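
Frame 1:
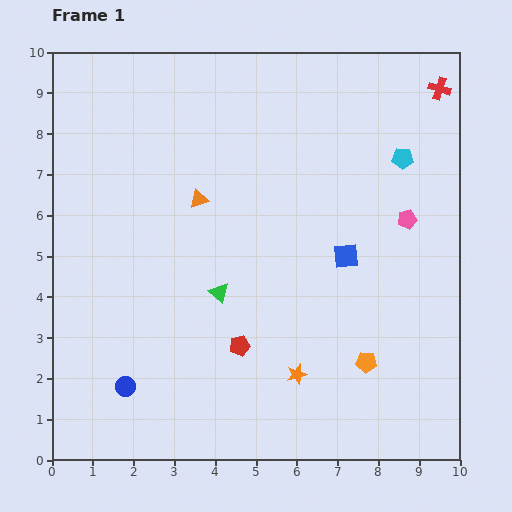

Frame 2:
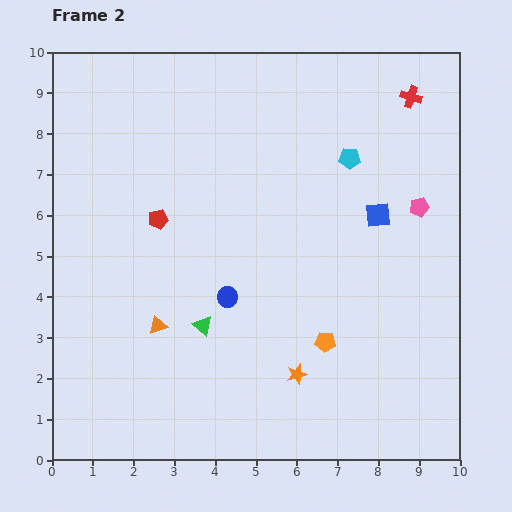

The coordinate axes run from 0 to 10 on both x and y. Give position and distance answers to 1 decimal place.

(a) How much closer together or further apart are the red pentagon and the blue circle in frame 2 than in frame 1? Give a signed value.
-0.5

Distance in frame 1: 3.0. Distance in frame 2: 2.5.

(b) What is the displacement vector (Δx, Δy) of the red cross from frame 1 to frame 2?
(-0.7, -0.2)

The red cross was at (9.5, 9.1) in frame 1 and (8.8, 8.9) in frame 2.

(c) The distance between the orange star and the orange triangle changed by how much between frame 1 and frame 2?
-1.3

Distance in frame 1: 4.9. Distance in frame 2: 3.6.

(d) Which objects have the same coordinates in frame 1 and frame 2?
the orange star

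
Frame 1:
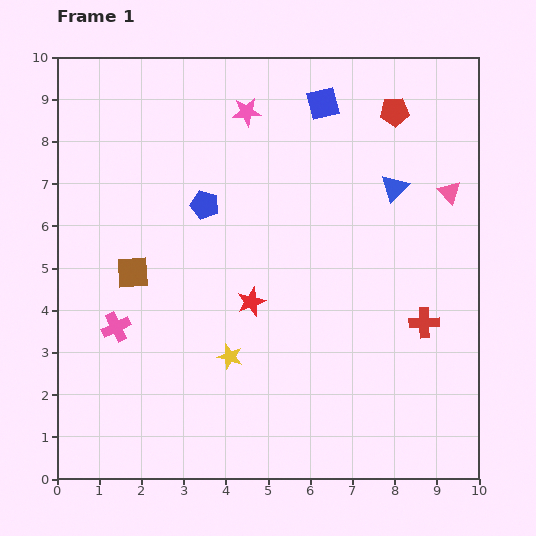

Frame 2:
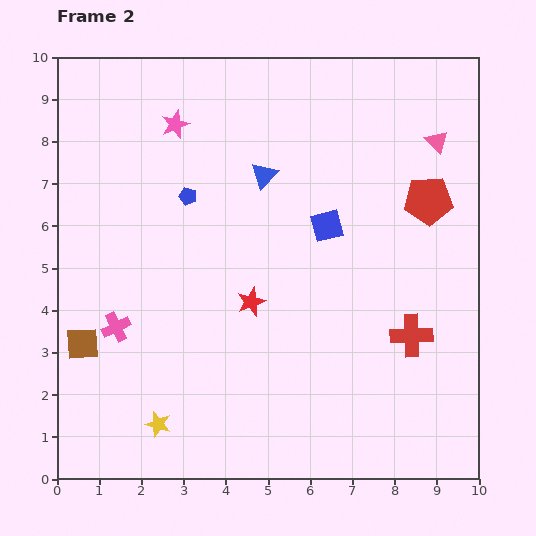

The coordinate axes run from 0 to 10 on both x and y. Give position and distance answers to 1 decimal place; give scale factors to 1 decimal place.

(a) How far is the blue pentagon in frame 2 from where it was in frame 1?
0.4

The blue pentagon moved from (3.5, 6.5) to (3.1, 6.7), a distance of √(0.4² + 0.2²) ≈ 0.4.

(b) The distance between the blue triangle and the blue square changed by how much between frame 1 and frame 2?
-0.7

Distance in frame 1: 2.6. Distance in frame 2: 1.9.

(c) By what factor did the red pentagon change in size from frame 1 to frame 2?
1.7×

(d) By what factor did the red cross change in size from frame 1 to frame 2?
1.4×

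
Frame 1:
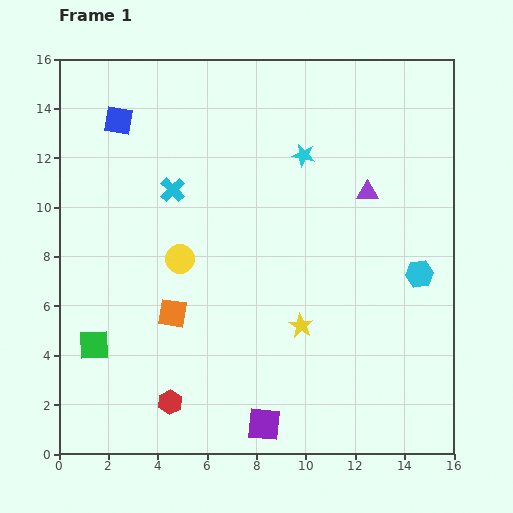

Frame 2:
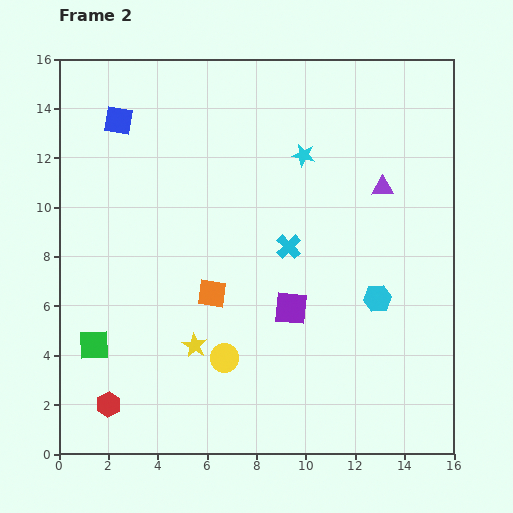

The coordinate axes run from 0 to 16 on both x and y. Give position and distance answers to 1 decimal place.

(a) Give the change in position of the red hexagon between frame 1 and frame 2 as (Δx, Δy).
(-2.5, -0.1)

The red hexagon was at (4.5, 2.1) in frame 1 and (2.0, 2.0) in frame 2.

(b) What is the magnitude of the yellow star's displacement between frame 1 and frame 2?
4.4

The yellow star moved from (9.8, 5.2) to (5.5, 4.4), a distance of √(4.3² + 0.8²) ≈ 4.4.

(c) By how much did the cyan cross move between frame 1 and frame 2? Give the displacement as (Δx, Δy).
(4.7, -2.3)

The cyan cross was at (4.6, 10.7) in frame 1 and (9.3, 8.4) in frame 2.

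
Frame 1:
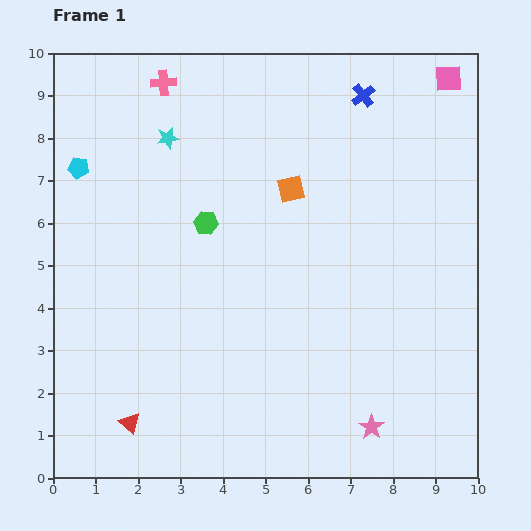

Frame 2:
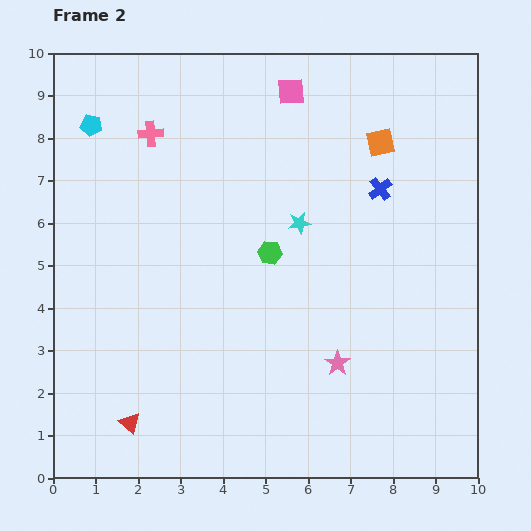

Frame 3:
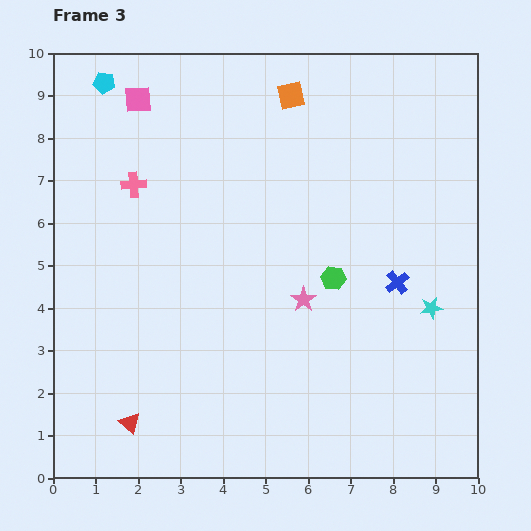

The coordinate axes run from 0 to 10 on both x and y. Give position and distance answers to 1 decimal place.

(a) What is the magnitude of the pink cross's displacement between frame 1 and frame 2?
1.2

The pink cross moved from (2.6, 9.3) to (2.3, 8.1), a distance of √(0.3² + 1.2²) ≈ 1.2.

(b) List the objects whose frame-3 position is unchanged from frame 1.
the red triangle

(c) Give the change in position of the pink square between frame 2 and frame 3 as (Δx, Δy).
(-3.6, -0.2)

The pink square was at (5.6, 9.1) in frame 2 and (2.0, 8.9) in frame 3.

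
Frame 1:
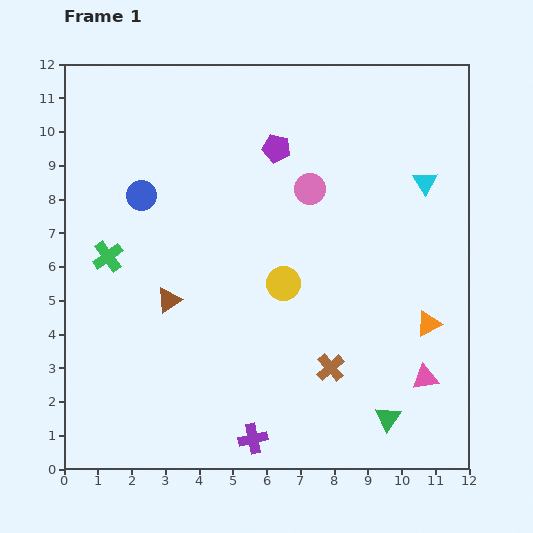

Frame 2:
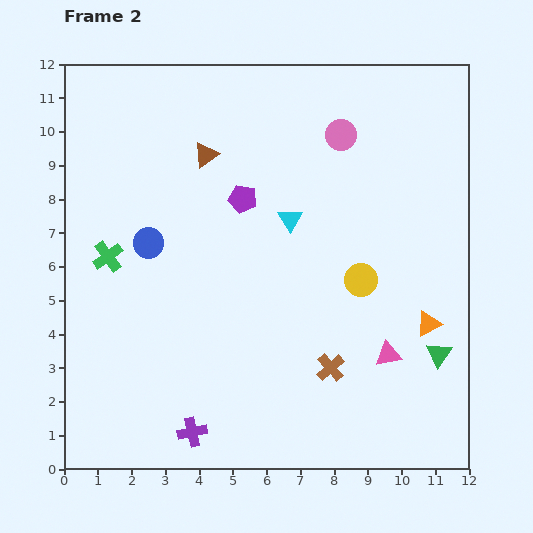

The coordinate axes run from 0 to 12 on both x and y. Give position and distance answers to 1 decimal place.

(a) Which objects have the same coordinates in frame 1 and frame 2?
the orange triangle, the green cross, the brown cross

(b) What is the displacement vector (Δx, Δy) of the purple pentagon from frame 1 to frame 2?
(-1.0, -1.5)

The purple pentagon was at (6.3, 9.5) in frame 1 and (5.3, 8.0) in frame 2.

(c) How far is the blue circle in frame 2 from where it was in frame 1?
1.4

The blue circle moved from (2.3, 8.1) to (2.5, 6.7), a distance of √(0.2² + 1.4²) ≈ 1.4.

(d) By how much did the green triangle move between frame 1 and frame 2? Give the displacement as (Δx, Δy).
(1.5, 1.9)

The green triangle was at (9.6, 1.5) in frame 1 and (11.1, 3.4) in frame 2.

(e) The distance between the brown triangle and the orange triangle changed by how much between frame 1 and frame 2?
+0.6

Distance in frame 1: 7.7. Distance in frame 2: 8.3.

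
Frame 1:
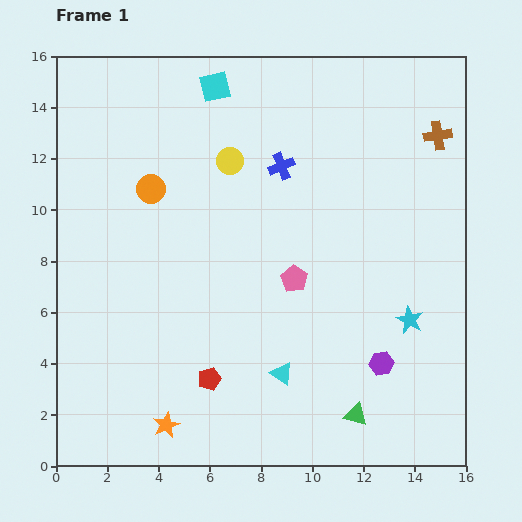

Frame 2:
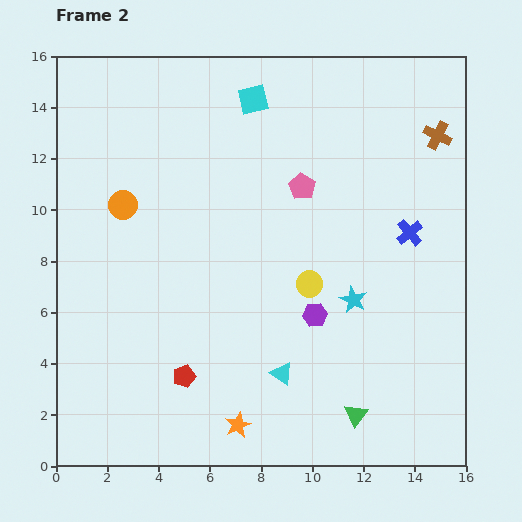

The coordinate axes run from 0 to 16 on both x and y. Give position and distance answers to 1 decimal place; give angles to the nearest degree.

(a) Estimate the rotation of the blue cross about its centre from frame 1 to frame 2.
18° counter-clockwise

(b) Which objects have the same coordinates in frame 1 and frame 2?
the cyan triangle, the brown cross, the green triangle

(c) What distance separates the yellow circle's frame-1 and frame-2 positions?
5.7

The yellow circle moved from (6.8, 11.9) to (9.9, 7.1), a distance of √(3.1² + 4.8²) ≈ 5.7.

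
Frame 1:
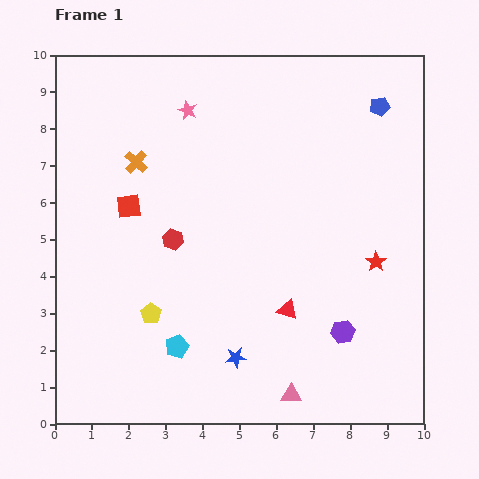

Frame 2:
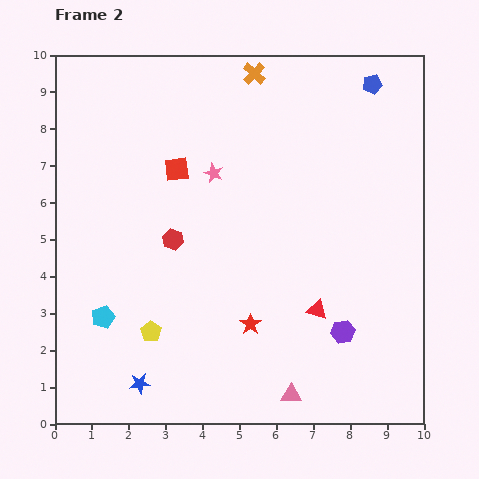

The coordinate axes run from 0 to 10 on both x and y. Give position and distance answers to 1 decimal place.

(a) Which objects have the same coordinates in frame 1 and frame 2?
the red hexagon, the pink triangle, the purple hexagon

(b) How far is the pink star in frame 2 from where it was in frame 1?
1.8

The pink star moved from (3.6, 8.5) to (4.3, 6.8), a distance of √(0.7² + 1.7²) ≈ 1.8.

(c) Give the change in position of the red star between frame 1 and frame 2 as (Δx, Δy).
(-3.4, -1.7)

The red star was at (8.7, 4.4) in frame 1 and (5.3, 2.7) in frame 2.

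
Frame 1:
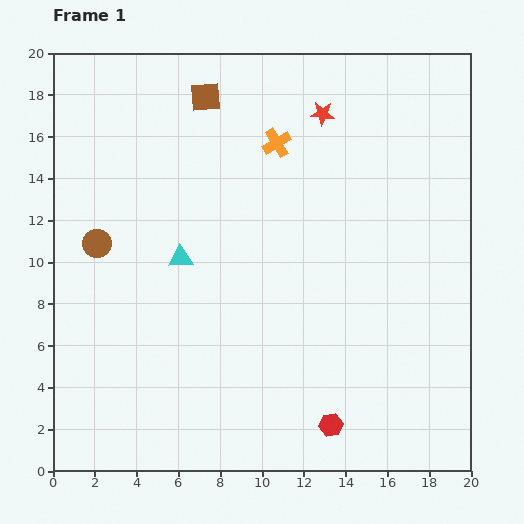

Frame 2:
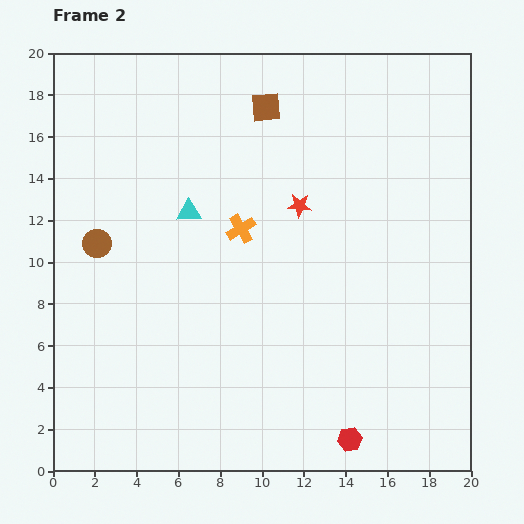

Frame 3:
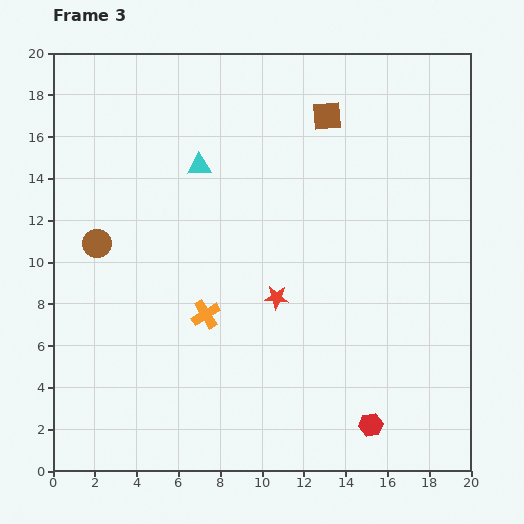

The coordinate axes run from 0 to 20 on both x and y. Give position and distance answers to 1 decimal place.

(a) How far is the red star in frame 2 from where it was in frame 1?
4.5

The red star moved from (12.9, 17.1) to (11.8, 12.7), a distance of √(1.1² + 4.4²) ≈ 4.5.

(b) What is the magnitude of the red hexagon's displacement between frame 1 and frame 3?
1.9

The red hexagon moved from (13.3, 2.2) to (15.2, 2.2), a distance of √(1.9² + 0.0²) ≈ 1.9.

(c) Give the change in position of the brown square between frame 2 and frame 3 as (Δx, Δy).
(2.9, -0.4)

The brown square was at (10.2, 17.4) in frame 2 and (13.1, 17.0) in frame 3.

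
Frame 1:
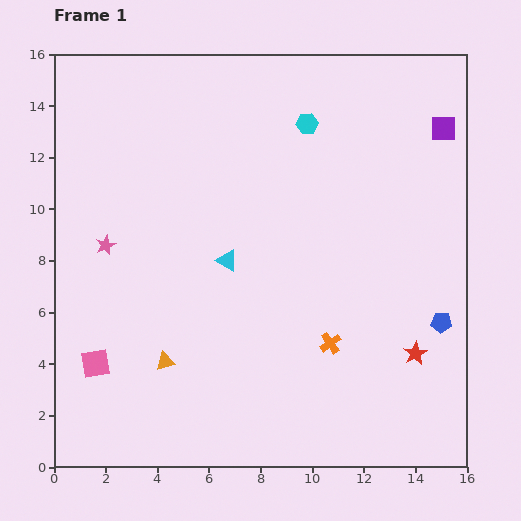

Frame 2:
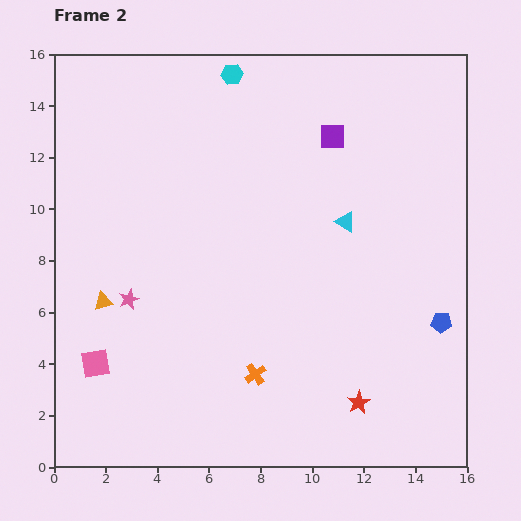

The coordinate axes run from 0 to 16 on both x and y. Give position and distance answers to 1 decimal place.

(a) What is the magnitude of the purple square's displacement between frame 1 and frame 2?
4.3

The purple square moved from (15.1, 13.1) to (10.8, 12.8), a distance of √(4.3² + 0.3²) ≈ 4.3.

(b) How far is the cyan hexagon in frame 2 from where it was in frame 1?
3.5

The cyan hexagon moved from (9.8, 13.3) to (6.9, 15.2), a distance of √(2.9² + 1.9²) ≈ 3.5.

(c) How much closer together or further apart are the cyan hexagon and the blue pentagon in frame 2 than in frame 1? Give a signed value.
+3.3

Distance in frame 1: 9.3. Distance in frame 2: 12.6.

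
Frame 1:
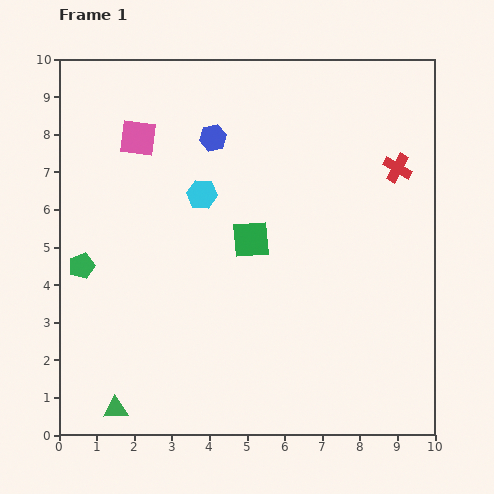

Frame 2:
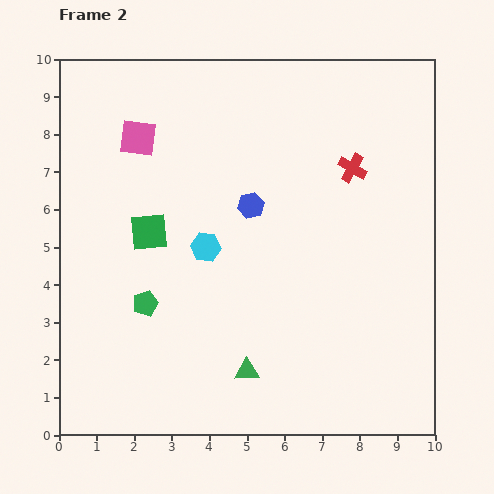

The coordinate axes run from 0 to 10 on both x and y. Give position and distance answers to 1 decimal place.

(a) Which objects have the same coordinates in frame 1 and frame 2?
the pink square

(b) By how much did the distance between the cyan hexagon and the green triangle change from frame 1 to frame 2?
-2.6

Distance in frame 1: 6.1. Distance in frame 2: 3.5.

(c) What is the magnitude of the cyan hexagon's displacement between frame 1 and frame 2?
1.4

The cyan hexagon moved from (3.8, 6.4) to (3.9, 5.0), a distance of √(0.1² + 1.4²) ≈ 1.4.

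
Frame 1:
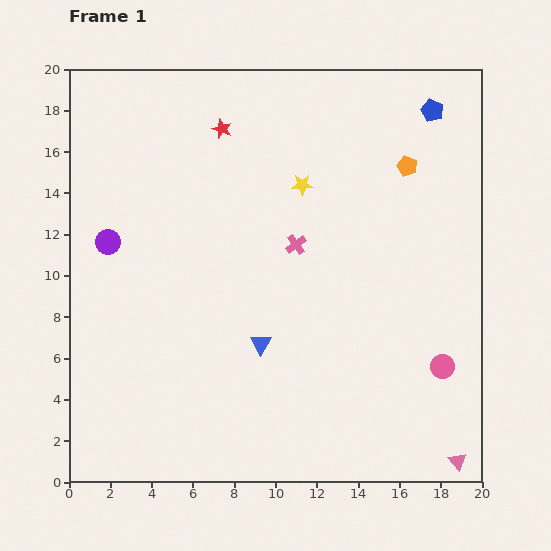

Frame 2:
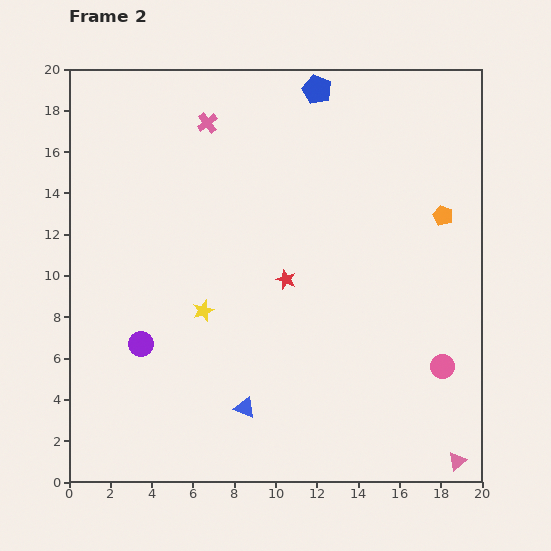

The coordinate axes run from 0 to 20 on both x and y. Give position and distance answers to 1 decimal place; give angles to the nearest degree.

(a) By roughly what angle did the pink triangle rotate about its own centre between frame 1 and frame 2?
32° clockwise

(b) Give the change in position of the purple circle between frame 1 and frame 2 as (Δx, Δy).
(1.6, -4.9)

The purple circle was at (1.9, 11.6) in frame 1 and (3.5, 6.7) in frame 2.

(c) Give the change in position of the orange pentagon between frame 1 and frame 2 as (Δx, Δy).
(1.7, -2.4)

The orange pentagon was at (16.4, 15.3) in frame 1 and (18.1, 12.9) in frame 2.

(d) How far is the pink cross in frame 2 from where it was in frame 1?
7.3

The pink cross moved from (11.0, 11.5) to (6.7, 17.4), a distance of √(4.3² + 5.9²) ≈ 7.3.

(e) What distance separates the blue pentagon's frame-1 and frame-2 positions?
5.7

The blue pentagon moved from (17.6, 18.0) to (12.0, 19.0), a distance of √(5.6² + 1.0²) ≈ 5.7.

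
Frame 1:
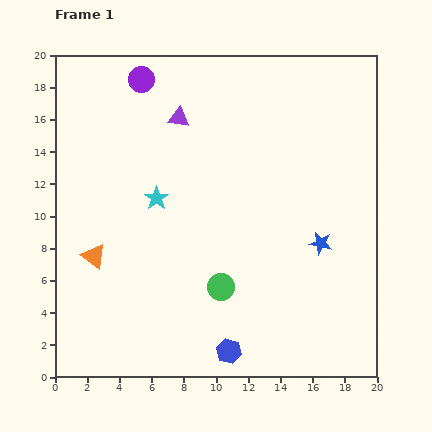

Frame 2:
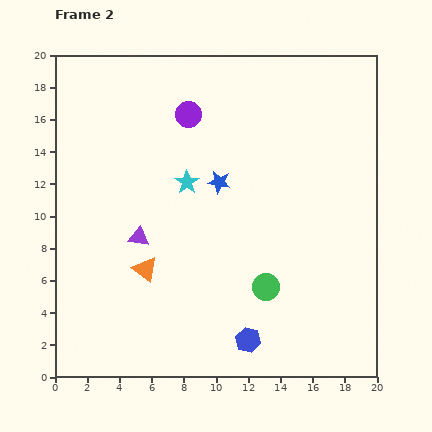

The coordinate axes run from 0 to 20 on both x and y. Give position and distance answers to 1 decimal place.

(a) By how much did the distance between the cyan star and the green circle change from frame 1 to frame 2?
+1.3

Distance in frame 1: 6.8. Distance in frame 2: 8.1.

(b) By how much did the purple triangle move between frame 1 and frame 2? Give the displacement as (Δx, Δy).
(-2.5, -7.4)

The purple triangle was at (7.7, 16.1) in frame 1 and (5.2, 8.7) in frame 2.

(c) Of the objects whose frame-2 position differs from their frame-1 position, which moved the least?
the blue hexagon

(moved 1.4)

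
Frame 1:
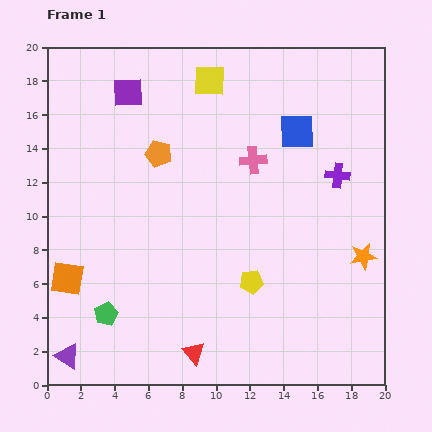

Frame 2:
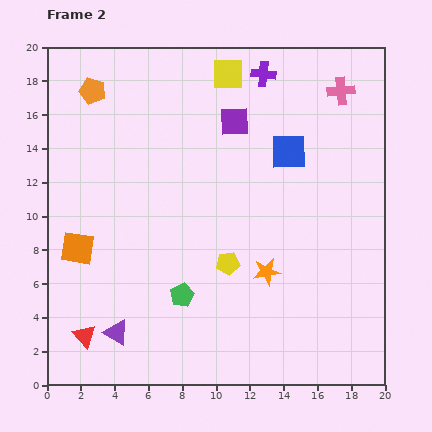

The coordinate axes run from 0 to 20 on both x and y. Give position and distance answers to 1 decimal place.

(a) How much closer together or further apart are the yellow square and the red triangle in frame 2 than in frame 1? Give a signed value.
+1.6

Distance in frame 1: 16.1. Distance in frame 2: 17.7.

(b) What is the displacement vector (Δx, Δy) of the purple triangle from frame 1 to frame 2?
(2.9, 1.4)

The purple triangle was at (1.2, 1.7) in frame 1 and (4.1, 3.1) in frame 2.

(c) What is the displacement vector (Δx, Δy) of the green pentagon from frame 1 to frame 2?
(4.5, 1.1)

The green pentagon was at (3.5, 4.2) in frame 1 and (8.0, 5.3) in frame 2.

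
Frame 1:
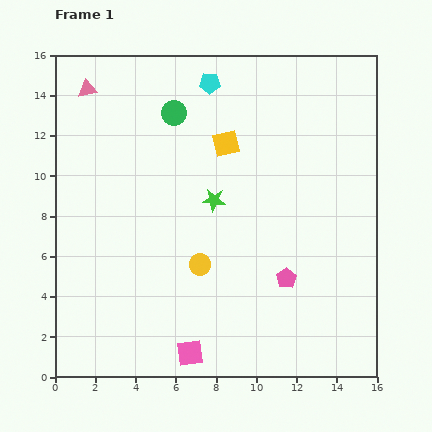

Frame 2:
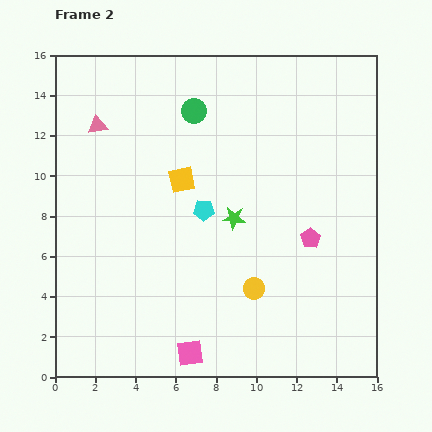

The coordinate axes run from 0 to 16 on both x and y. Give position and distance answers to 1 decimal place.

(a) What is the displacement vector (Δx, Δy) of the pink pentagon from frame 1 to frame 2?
(1.2, 2.0)

The pink pentagon was at (11.5, 4.9) in frame 1 and (12.7, 6.9) in frame 2.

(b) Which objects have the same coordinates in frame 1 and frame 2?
the pink square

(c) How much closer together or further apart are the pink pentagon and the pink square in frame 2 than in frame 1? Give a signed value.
+2.2

Distance in frame 1: 6.1. Distance in frame 2: 8.3.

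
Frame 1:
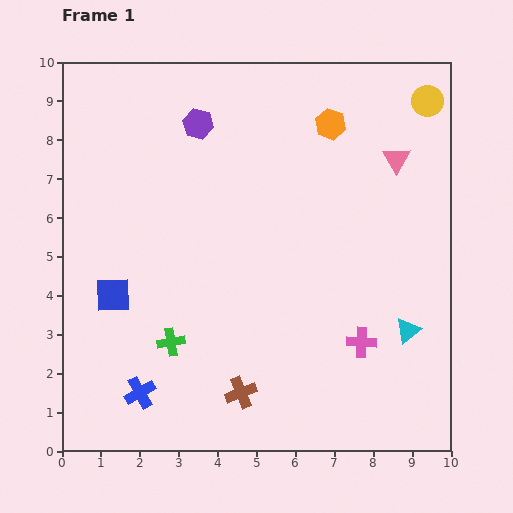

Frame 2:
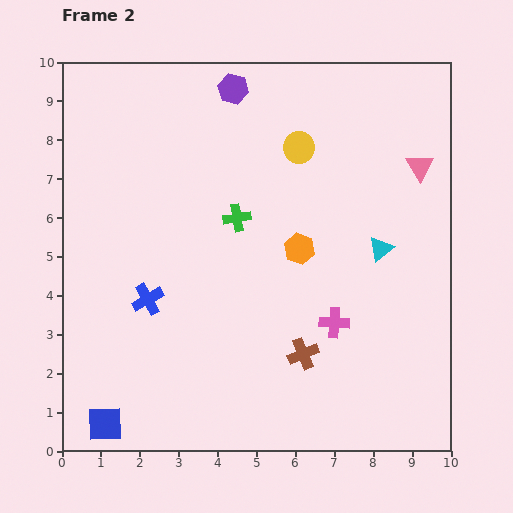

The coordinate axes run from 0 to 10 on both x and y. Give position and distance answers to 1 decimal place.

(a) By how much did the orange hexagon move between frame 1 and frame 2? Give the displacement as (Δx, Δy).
(-0.8, -3.2)

The orange hexagon was at (6.9, 8.4) in frame 1 and (6.1, 5.2) in frame 2.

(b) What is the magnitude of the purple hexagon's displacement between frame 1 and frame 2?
1.3

The purple hexagon moved from (3.5, 8.4) to (4.4, 9.3), a distance of √(0.9² + 0.9²) ≈ 1.3.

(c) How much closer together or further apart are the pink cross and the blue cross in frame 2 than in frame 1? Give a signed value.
-1.0

Distance in frame 1: 5.8. Distance in frame 2: 4.8.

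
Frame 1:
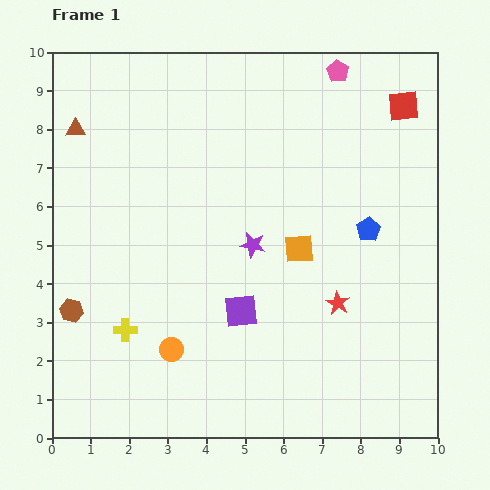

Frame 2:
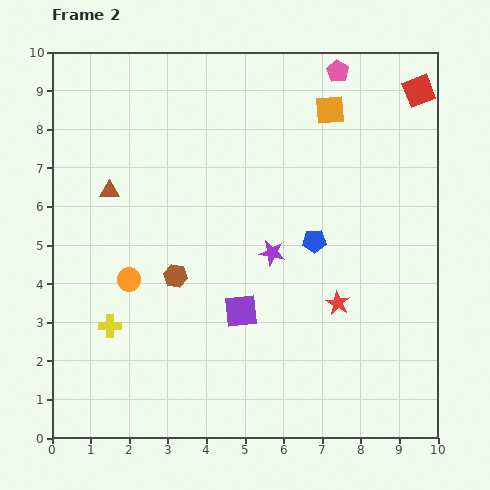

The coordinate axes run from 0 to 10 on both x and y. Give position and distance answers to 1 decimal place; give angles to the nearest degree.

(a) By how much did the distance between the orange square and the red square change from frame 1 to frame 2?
-2.2

Distance in frame 1: 4.6. Distance in frame 2: 2.4.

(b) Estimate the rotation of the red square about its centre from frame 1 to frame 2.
16° counter-clockwise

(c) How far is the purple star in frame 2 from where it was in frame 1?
0.5

The purple star moved from (5.2, 5.0) to (5.7, 4.8), a distance of √(0.5² + 0.2²) ≈ 0.5.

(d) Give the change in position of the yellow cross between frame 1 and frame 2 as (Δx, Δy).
(-0.4, 0.1)

The yellow cross was at (1.9, 2.8) in frame 1 and (1.5, 2.9) in frame 2.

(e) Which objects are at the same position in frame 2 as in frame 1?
the pink pentagon, the purple square, the red star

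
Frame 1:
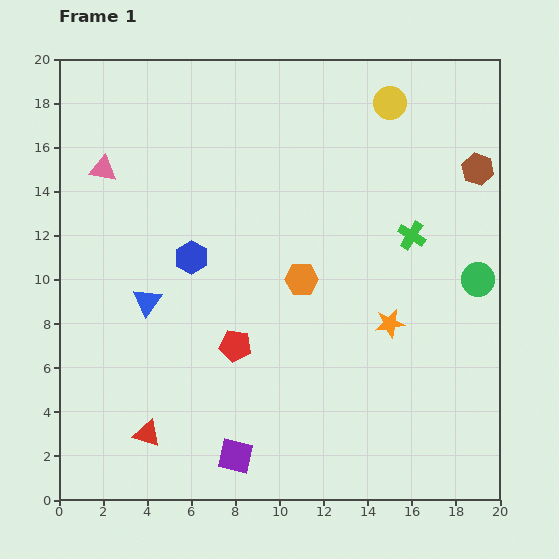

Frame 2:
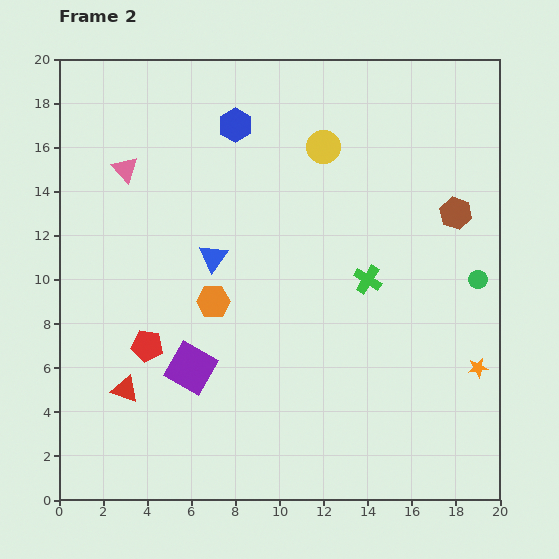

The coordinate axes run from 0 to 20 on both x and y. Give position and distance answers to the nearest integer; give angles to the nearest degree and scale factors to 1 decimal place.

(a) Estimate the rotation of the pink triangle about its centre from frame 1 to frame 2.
37° clockwise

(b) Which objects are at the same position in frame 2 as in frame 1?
the green circle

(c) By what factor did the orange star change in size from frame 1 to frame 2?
0.7×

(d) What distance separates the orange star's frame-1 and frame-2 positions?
4

The orange star moved from (15, 8) to (19, 6), a distance of √(4² + 2²) ≈ 4.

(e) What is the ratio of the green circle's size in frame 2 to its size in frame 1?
0.6×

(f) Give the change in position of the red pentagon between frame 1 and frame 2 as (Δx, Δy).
(-4, 0)

The red pentagon was at (8, 7) in frame 1 and (4, 7) in frame 2.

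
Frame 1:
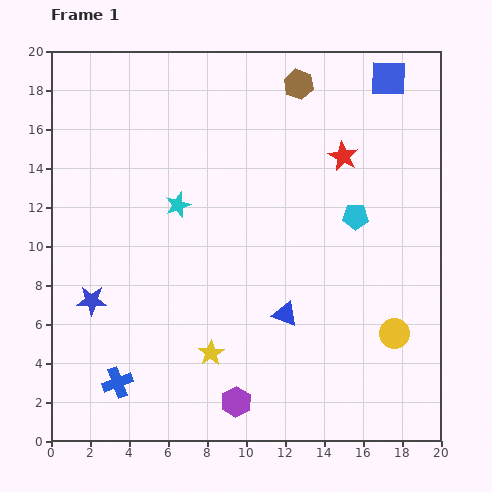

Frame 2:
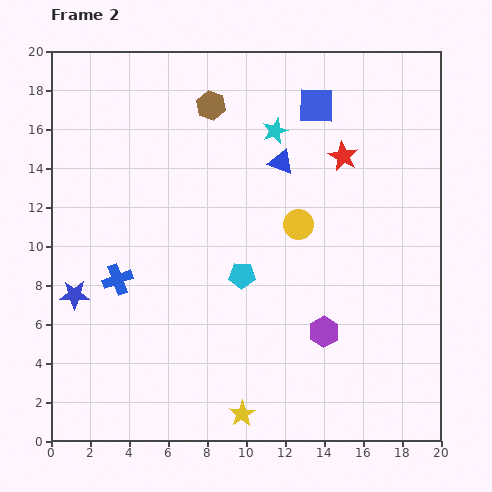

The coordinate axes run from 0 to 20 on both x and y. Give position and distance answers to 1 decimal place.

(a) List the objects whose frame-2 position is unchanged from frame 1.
the red star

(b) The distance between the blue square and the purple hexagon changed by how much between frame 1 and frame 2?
-6.7

Distance in frame 1: 18.3. Distance in frame 2: 11.6.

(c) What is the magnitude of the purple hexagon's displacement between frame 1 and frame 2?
5.8

The purple hexagon moved from (9.5, 2.0) to (14.0, 5.6), a distance of √(4.5² + 3.6²) ≈ 5.8.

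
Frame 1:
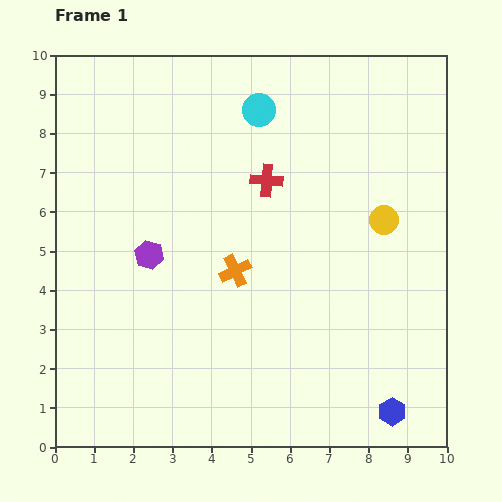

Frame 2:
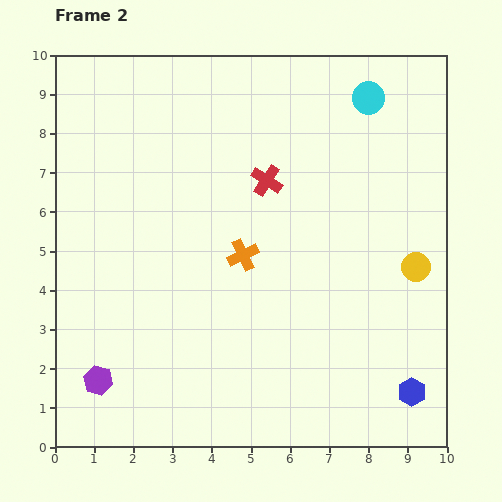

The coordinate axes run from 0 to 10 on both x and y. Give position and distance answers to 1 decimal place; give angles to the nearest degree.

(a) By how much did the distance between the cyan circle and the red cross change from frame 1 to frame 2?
+1.5

Distance in frame 1: 1.8. Distance in frame 2: 3.3.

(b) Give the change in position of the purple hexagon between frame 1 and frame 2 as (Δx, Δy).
(-1.3, -3.2)

The purple hexagon was at (2.4, 4.9) in frame 1 and (1.1, 1.7) in frame 2.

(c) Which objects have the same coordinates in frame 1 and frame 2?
the red cross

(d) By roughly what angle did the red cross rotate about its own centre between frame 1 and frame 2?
28° clockwise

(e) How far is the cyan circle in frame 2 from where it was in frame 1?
2.8

The cyan circle moved from (5.2, 8.6) to (8.0, 8.9), a distance of √(2.8² + 0.3²) ≈ 2.8.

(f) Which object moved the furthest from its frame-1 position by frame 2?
the purple hexagon

(moved 3.5; next 2.8)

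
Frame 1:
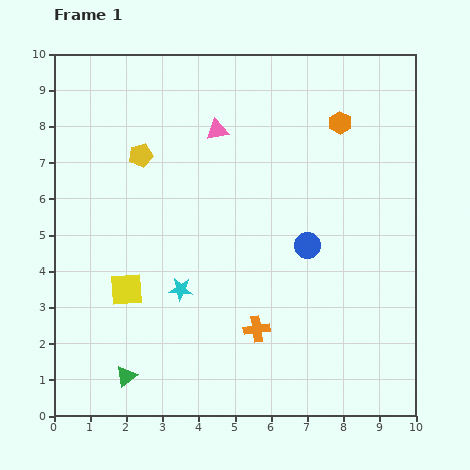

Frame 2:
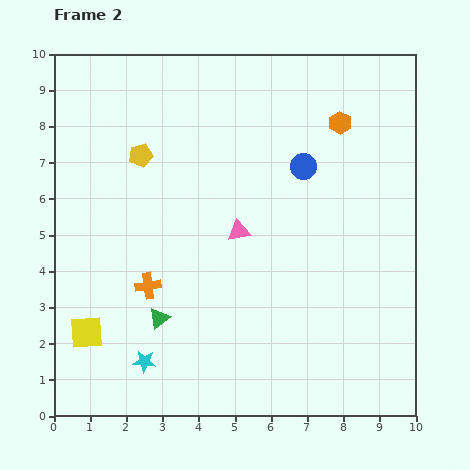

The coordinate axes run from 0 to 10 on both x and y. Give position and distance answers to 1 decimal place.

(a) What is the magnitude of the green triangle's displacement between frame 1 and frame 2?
1.8

The green triangle moved from (2.0, 1.1) to (2.9, 2.7), a distance of √(0.9² + 1.6²) ≈ 1.8.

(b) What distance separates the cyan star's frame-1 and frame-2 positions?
2.2

The cyan star moved from (3.5, 3.5) to (2.5, 1.5), a distance of √(1.0² + 2.0²) ≈ 2.2.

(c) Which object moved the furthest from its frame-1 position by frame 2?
the orange cross

(moved 3.2; next 2.9)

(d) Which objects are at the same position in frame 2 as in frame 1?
the yellow pentagon, the orange hexagon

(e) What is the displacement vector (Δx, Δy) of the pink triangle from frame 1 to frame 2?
(0.6, -2.8)

The pink triangle was at (4.5, 7.9) in frame 1 and (5.1, 5.1) in frame 2.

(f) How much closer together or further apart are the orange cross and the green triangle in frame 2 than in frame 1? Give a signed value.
-2.9

Distance in frame 1: 3.8. Distance in frame 2: 0.9.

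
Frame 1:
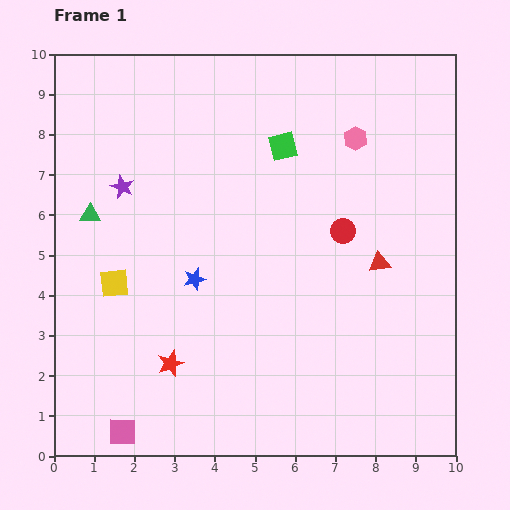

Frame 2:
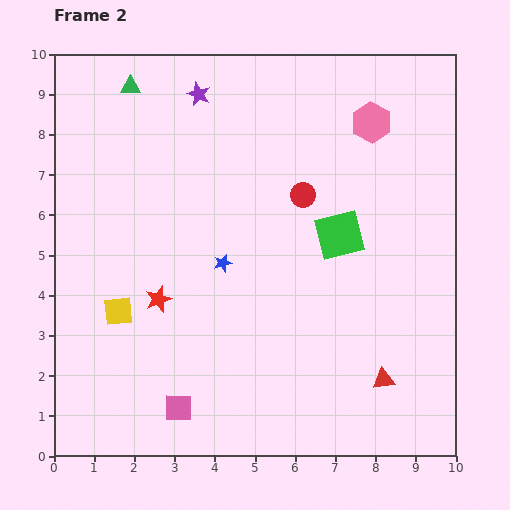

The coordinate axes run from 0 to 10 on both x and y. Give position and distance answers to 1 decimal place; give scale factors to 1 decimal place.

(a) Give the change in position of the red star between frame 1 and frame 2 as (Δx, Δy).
(-0.3, 1.6)

The red star was at (2.9, 2.3) in frame 1 and (2.6, 3.9) in frame 2.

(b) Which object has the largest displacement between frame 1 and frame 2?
the green triangle

(moved 3.4; next 3.0)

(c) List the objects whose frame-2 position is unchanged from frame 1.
none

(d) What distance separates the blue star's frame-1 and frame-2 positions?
0.8

The blue star moved from (3.5, 4.4) to (4.2, 4.8), a distance of √(0.7² + 0.4²) ≈ 0.8.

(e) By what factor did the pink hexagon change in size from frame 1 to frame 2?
1.7×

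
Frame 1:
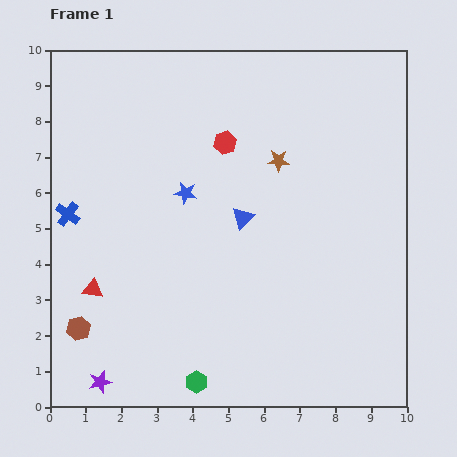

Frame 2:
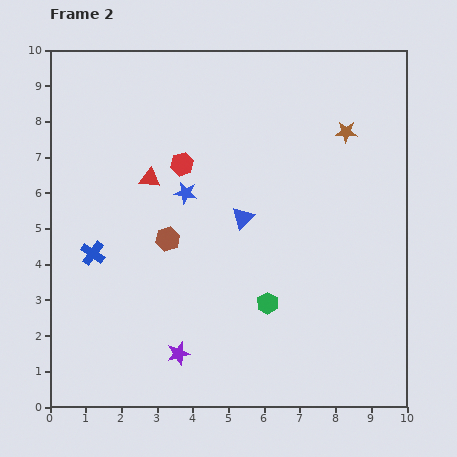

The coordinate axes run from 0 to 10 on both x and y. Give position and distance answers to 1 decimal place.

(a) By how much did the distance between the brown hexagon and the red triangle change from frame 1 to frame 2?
+0.6

Distance in frame 1: 1.2. Distance in frame 2: 1.8.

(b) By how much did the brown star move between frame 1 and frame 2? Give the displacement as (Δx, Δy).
(1.9, 0.8)

The brown star was at (6.4, 6.9) in frame 1 and (8.3, 7.7) in frame 2.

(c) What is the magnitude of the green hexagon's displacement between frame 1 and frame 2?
3.0

The green hexagon moved from (4.1, 0.7) to (6.1, 2.9), a distance of √(2.0² + 2.2²) ≈ 3.0.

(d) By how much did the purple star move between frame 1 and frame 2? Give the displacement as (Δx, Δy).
(2.2, 0.8)

The purple star was at (1.4, 0.7) in frame 1 and (3.6, 1.5) in frame 2.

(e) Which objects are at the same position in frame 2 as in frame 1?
the blue star, the blue triangle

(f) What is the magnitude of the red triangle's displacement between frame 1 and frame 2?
3.5

The red triangle moved from (1.2, 3.3) to (2.8, 6.4), a distance of √(1.6² + 3.1²) ≈ 3.5.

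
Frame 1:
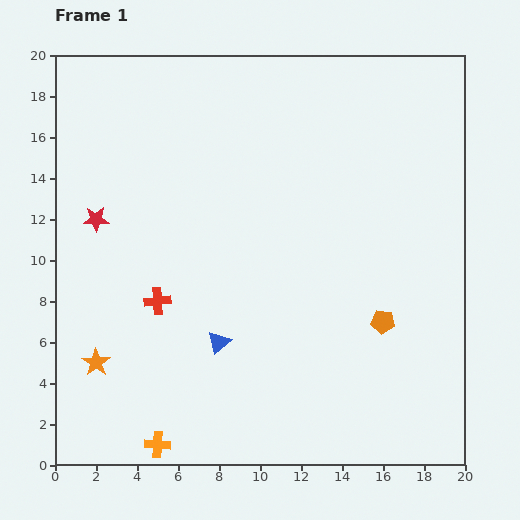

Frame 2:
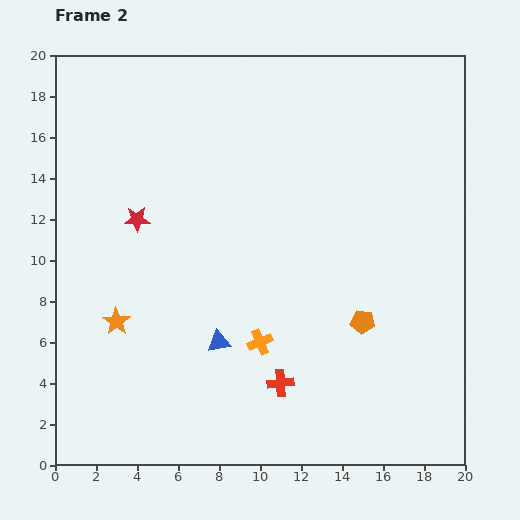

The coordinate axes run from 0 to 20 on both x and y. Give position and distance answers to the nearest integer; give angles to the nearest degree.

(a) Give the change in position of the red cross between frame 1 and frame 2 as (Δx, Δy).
(6, -4)

The red cross was at (5, 8) in frame 1 and (11, 4) in frame 2.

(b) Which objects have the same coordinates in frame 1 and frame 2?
the blue triangle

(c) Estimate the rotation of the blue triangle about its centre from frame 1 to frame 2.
32° clockwise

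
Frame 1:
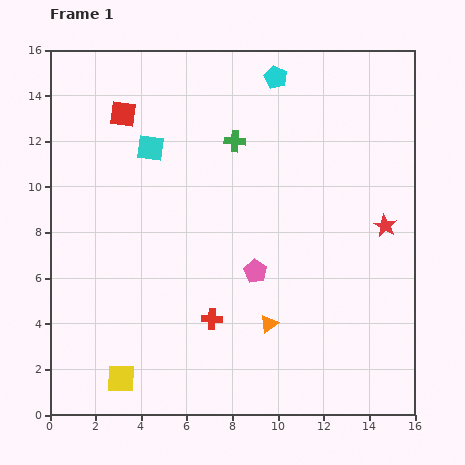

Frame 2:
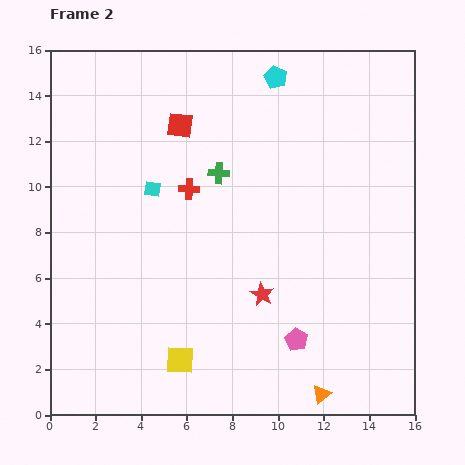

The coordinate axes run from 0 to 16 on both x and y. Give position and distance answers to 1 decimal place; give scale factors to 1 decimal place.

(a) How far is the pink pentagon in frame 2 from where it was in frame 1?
3.5

The pink pentagon moved from (9.0, 6.3) to (10.8, 3.3), a distance of √(1.8² + 3.0²) ≈ 3.5.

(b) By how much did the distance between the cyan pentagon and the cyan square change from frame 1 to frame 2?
+1.0

Distance in frame 1: 6.3. Distance in frame 2: 7.3.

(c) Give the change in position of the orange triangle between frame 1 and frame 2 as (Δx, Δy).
(2.3, -3.1)

The orange triangle was at (9.6, 4.0) in frame 1 and (11.9, 0.9) in frame 2.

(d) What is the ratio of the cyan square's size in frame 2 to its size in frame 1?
0.6×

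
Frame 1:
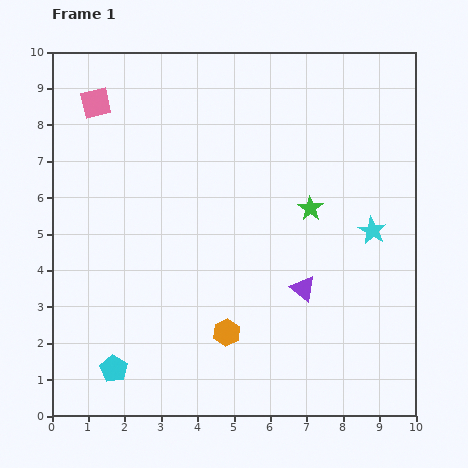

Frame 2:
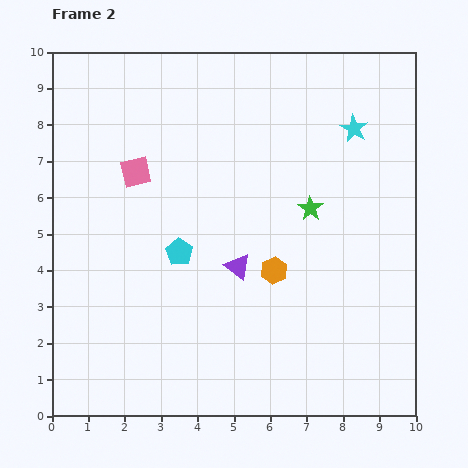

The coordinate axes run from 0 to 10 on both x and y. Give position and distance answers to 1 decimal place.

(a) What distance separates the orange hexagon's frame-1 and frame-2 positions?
2.1

The orange hexagon moved from (4.8, 2.3) to (6.1, 4.0), a distance of √(1.3² + 1.7²) ≈ 2.1.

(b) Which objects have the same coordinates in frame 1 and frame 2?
the green star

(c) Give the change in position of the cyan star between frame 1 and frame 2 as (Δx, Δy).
(-0.5, 2.8)

The cyan star was at (8.8, 5.1) in frame 1 and (8.3, 7.9) in frame 2.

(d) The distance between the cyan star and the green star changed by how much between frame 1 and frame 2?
+0.7

Distance in frame 1: 1.8. Distance in frame 2: 2.5.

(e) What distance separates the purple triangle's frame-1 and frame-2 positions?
1.9

The purple triangle moved from (6.9, 3.5) to (5.1, 4.1), a distance of √(1.8² + 0.6²) ≈ 1.9.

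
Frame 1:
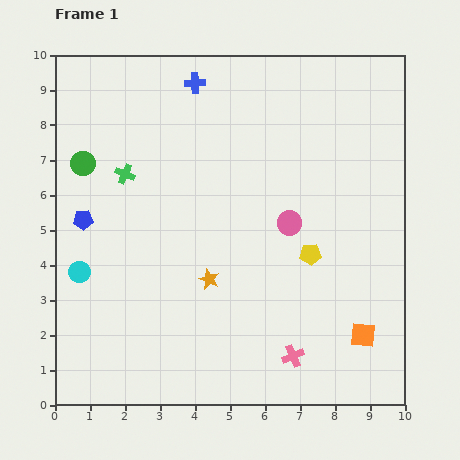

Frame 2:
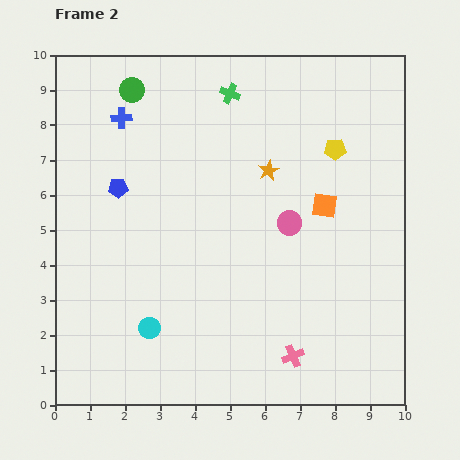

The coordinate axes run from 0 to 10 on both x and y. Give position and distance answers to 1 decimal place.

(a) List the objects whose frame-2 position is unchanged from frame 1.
the pink cross, the pink circle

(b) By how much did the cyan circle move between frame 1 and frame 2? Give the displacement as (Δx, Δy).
(2.0, -1.6)

The cyan circle was at (0.7, 3.8) in frame 1 and (2.7, 2.2) in frame 2.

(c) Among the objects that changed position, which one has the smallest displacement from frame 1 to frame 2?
the blue pentagon

(moved 1.3)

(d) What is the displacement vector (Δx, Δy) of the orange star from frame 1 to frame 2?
(1.7, 3.1)

The orange star was at (4.4, 3.6) in frame 1 and (6.1, 6.7) in frame 2.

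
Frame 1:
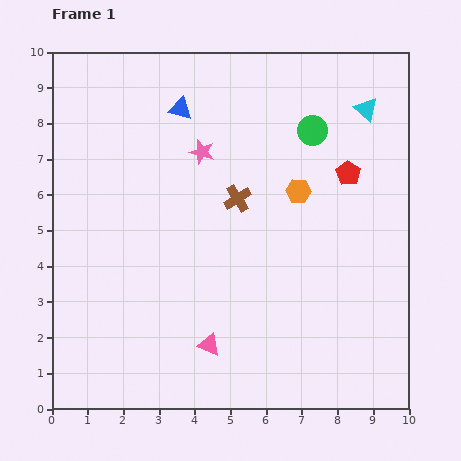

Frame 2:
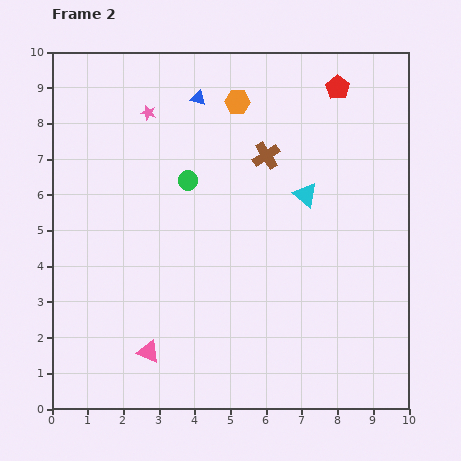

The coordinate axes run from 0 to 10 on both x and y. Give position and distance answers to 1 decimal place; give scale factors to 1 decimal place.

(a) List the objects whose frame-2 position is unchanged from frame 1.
none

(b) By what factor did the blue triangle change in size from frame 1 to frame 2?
0.6×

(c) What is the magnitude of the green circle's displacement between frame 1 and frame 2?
3.8

The green circle moved from (7.3, 7.8) to (3.8, 6.4), a distance of √(3.5² + 1.4²) ≈ 3.8.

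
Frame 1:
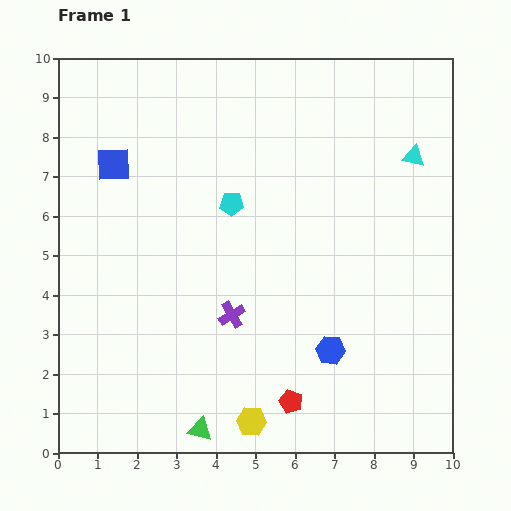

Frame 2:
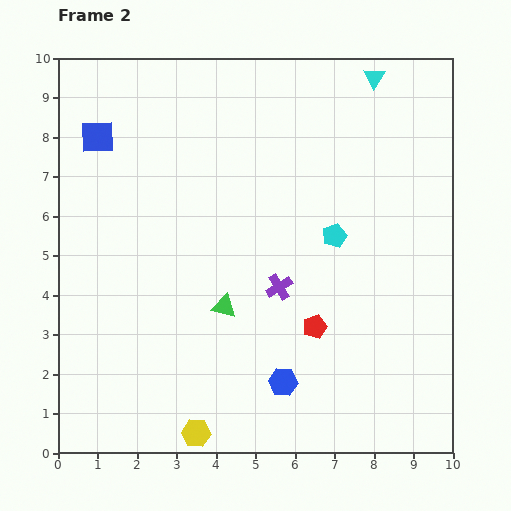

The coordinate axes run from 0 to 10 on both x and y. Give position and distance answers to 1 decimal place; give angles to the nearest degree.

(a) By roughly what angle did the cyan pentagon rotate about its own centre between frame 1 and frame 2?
20° counter-clockwise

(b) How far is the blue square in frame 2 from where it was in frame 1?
0.8

The blue square moved from (1.4, 7.3) to (1.0, 8.0), a distance of √(0.4² + 0.7²) ≈ 0.8.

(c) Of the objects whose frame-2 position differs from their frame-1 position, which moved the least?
the blue square

(moved 0.8)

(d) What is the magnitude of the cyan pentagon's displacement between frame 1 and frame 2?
2.7

The cyan pentagon moved from (4.4, 6.3) to (7.0, 5.5), a distance of √(2.6² + 0.8²) ≈ 2.7.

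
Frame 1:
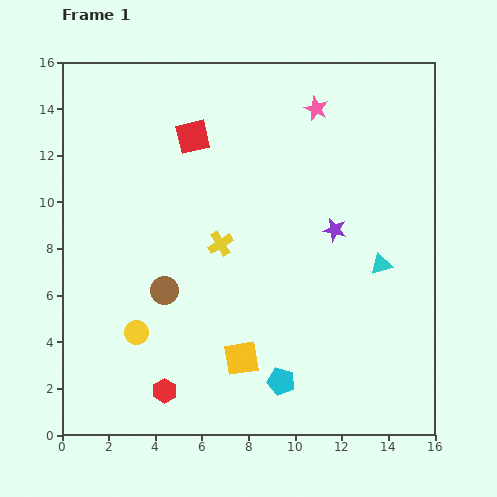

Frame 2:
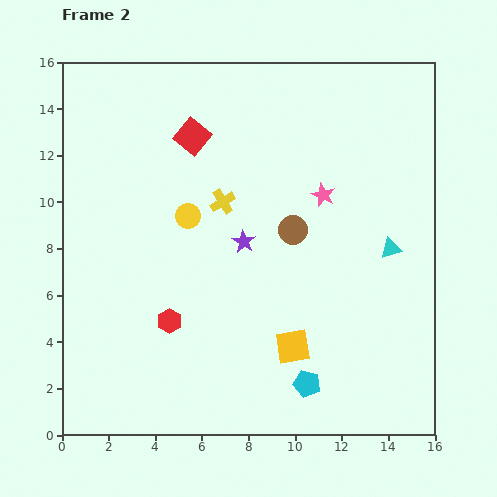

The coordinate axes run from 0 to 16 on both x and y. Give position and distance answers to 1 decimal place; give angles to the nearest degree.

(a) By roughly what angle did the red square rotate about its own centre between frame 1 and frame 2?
38° counter-clockwise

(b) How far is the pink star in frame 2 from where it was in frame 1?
3.7

The pink star moved from (10.9, 14.0) to (11.2, 10.3), a distance of √(0.3² + 3.7²) ≈ 3.7.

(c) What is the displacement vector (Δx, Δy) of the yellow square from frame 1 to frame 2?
(2.2, 0.5)

The yellow square was at (7.7, 3.3) in frame 1 and (9.9, 3.8) in frame 2.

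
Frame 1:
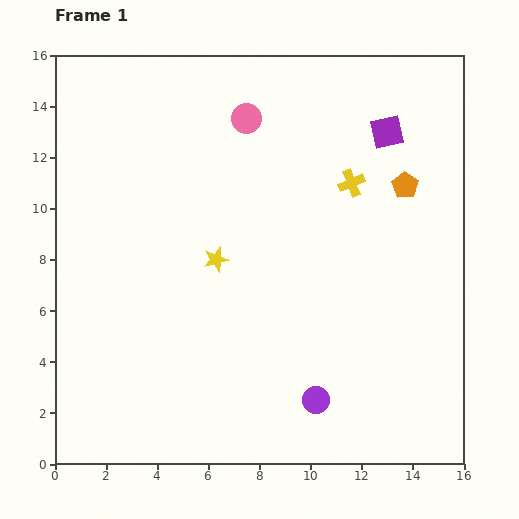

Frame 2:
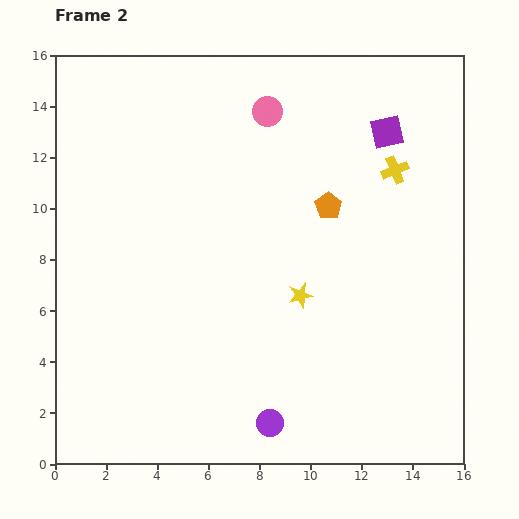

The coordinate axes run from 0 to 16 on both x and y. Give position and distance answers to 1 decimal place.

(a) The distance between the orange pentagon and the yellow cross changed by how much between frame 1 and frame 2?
+0.9

Distance in frame 1: 2.1. Distance in frame 2: 3.0.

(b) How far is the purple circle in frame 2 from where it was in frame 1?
2.0

The purple circle moved from (10.2, 2.5) to (8.4, 1.6), a distance of √(1.8² + 0.9²) ≈ 2.0.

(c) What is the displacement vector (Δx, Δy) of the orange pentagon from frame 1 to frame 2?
(-3.0, -0.8)

The orange pentagon was at (13.7, 10.9) in frame 1 and (10.7, 10.1) in frame 2.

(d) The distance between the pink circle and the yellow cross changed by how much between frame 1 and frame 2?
+0.7

Distance in frame 1: 4.8. Distance in frame 2: 5.5.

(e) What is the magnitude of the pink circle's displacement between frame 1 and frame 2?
0.9

The pink circle moved from (7.5, 13.5) to (8.3, 13.8), a distance of √(0.8² + 0.3²) ≈ 0.9.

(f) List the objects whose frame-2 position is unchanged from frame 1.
the purple square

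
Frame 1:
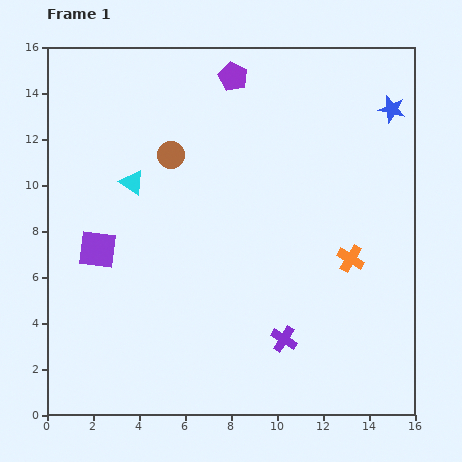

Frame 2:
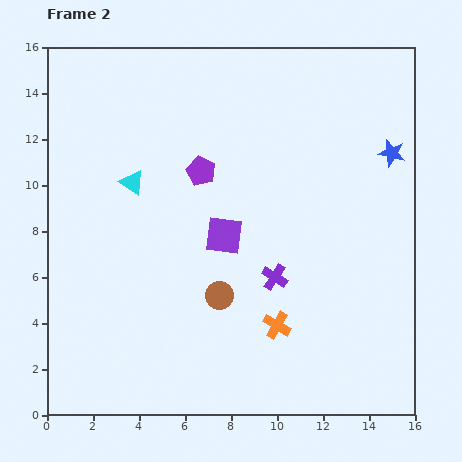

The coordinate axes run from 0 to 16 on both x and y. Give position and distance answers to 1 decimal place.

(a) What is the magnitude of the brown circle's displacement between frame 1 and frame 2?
6.5

The brown circle moved from (5.4, 11.3) to (7.5, 5.2), a distance of √(2.1² + 6.1²) ≈ 6.5.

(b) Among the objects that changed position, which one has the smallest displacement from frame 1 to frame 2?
the blue star

(moved 1.9)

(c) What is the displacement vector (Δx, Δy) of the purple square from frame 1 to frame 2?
(5.5, 0.6)

The purple square was at (2.2, 7.2) in frame 1 and (7.7, 7.8) in frame 2.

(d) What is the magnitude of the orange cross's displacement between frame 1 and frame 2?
4.3

The orange cross moved from (13.2, 6.8) to (10.0, 3.9), a distance of √(3.2² + 2.9²) ≈ 4.3.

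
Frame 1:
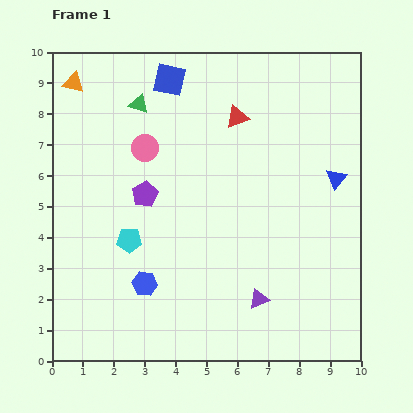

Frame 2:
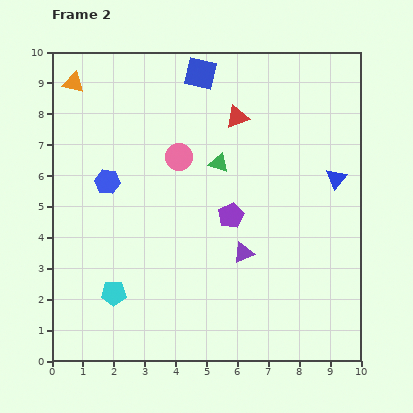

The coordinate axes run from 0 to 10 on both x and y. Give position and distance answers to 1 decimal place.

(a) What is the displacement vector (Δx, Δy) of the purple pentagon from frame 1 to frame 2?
(2.8, -0.7)

The purple pentagon was at (3.0, 5.4) in frame 1 and (5.8, 4.7) in frame 2.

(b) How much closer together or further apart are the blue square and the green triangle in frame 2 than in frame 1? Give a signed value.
+1.7

Distance in frame 1: 1.3. Distance in frame 2: 3.0.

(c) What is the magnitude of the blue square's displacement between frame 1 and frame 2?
1.0

The blue square moved from (3.8, 9.1) to (4.8, 9.3), a distance of √(1.0² + 0.2²) ≈ 1.0.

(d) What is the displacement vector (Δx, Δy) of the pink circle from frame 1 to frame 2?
(1.1, -0.3)

The pink circle was at (3.0, 6.9) in frame 1 and (4.1, 6.6) in frame 2.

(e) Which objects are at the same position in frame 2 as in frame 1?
the orange triangle, the red triangle, the blue triangle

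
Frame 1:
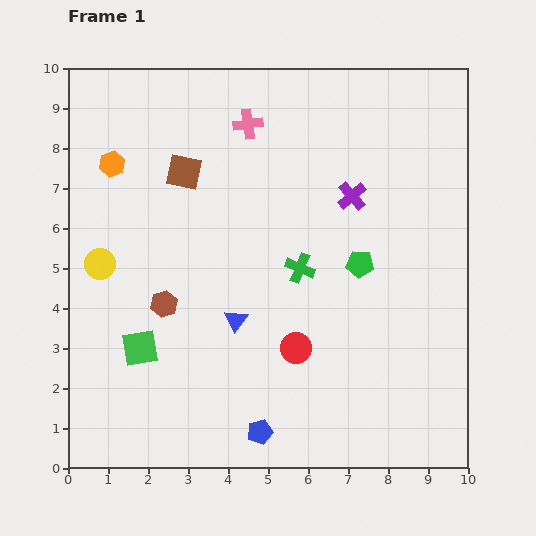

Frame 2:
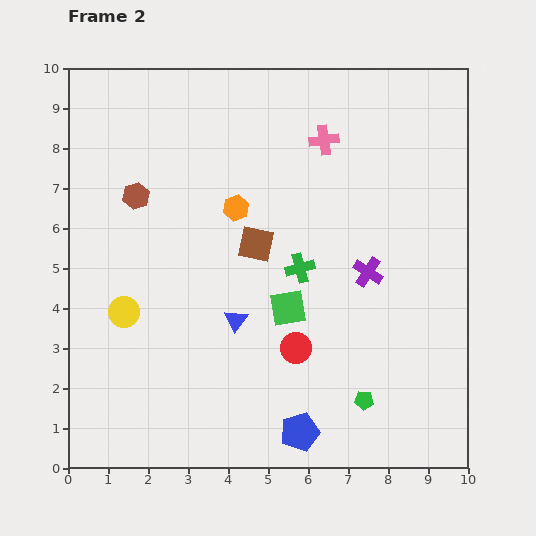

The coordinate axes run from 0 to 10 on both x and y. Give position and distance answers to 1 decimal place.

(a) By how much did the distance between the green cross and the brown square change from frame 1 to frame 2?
-2.5

Distance in frame 1: 3.8. Distance in frame 2: 1.3.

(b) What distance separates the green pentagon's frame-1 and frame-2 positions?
3.4

The green pentagon moved from (7.3, 5.1) to (7.4, 1.7), a distance of √(0.1² + 3.4²) ≈ 3.4.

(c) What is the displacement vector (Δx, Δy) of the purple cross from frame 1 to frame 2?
(0.4, -1.9)

The purple cross was at (7.1, 6.8) in frame 1 and (7.5, 4.9) in frame 2.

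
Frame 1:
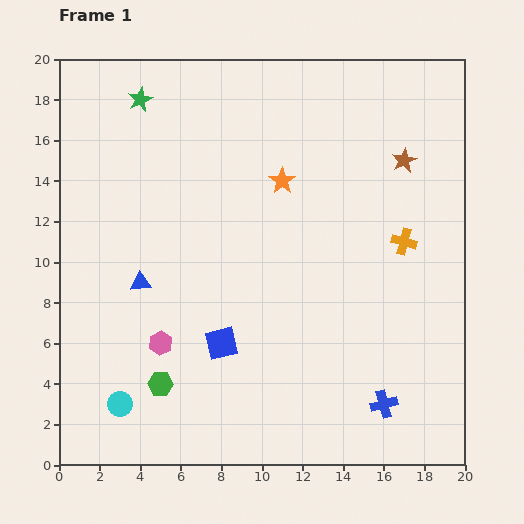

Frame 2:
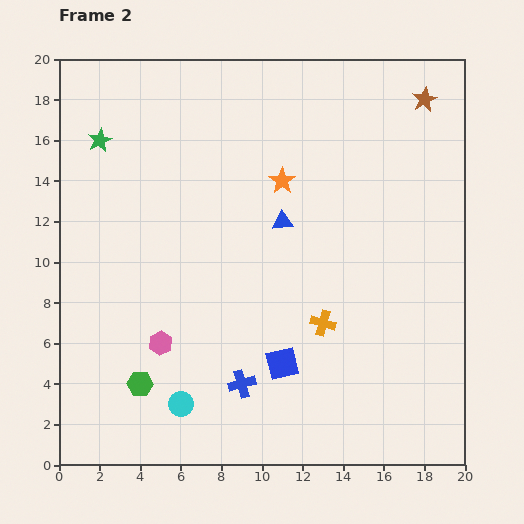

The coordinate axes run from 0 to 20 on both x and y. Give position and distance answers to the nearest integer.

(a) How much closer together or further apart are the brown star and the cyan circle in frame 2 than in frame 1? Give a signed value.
+1

Distance in frame 1: 18. Distance in frame 2: 19.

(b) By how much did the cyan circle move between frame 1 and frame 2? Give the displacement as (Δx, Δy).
(3, 0)

The cyan circle was at (3, 3) in frame 1 and (6, 3) in frame 2.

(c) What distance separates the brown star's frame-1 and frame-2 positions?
3

The brown star moved from (17, 15) to (18, 18), a distance of √(1² + 3²) ≈ 3.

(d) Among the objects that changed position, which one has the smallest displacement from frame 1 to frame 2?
the green hexagon

(moved 1)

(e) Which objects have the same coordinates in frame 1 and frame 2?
the orange star, the pink hexagon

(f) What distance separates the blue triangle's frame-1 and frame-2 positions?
8

The blue triangle moved from (4, 9) to (11, 12), a distance of √(7² + 3²) ≈ 8.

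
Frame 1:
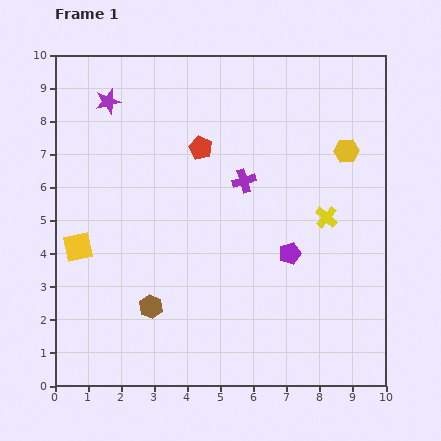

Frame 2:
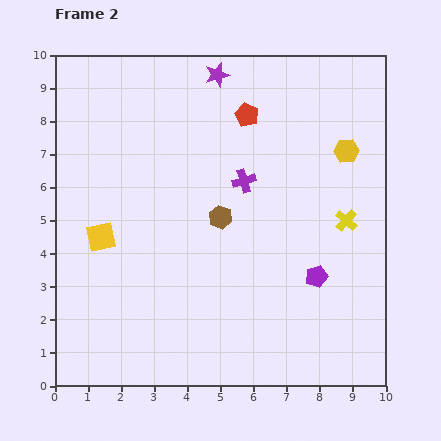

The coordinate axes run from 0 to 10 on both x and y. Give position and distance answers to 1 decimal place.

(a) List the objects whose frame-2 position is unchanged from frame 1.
the purple cross, the yellow hexagon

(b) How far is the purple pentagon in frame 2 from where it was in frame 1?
1.1

The purple pentagon moved from (7.1, 4.0) to (7.9, 3.3), a distance of √(0.8² + 0.7²) ≈ 1.1.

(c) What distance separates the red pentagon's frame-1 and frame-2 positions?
1.7

The red pentagon moved from (4.4, 7.2) to (5.8, 8.2), a distance of √(1.4² + 1.0²) ≈ 1.7.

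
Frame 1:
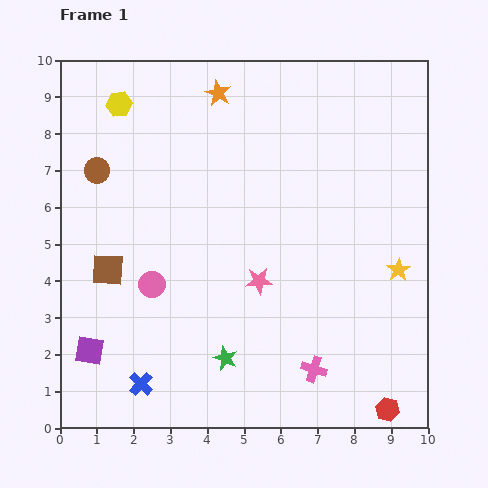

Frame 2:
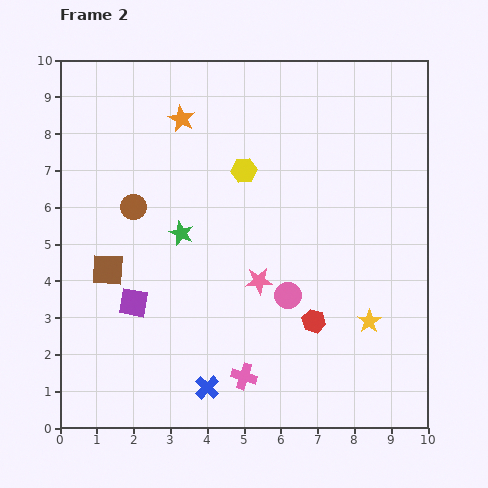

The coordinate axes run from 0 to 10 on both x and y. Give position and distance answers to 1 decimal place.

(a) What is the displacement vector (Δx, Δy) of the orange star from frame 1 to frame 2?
(-1.0, -0.7)

The orange star was at (4.3, 9.1) in frame 1 and (3.3, 8.4) in frame 2.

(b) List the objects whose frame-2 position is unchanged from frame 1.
the brown square, the pink star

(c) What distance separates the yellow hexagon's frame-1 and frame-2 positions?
3.8

The yellow hexagon moved from (1.6, 8.8) to (5.0, 7.0), a distance of √(3.4² + 1.8²) ≈ 3.8.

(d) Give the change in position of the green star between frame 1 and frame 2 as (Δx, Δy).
(-1.2, 3.4)

The green star was at (4.5, 1.9) in frame 1 and (3.3, 5.3) in frame 2.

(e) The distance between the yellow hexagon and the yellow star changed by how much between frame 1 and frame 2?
-3.5

Distance in frame 1: 8.8. Distance in frame 2: 5.3.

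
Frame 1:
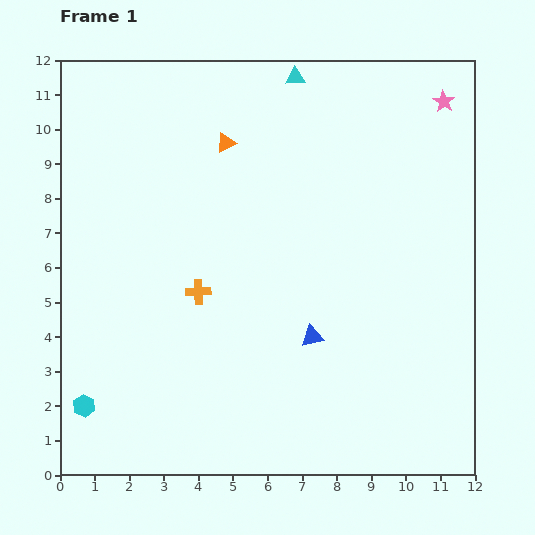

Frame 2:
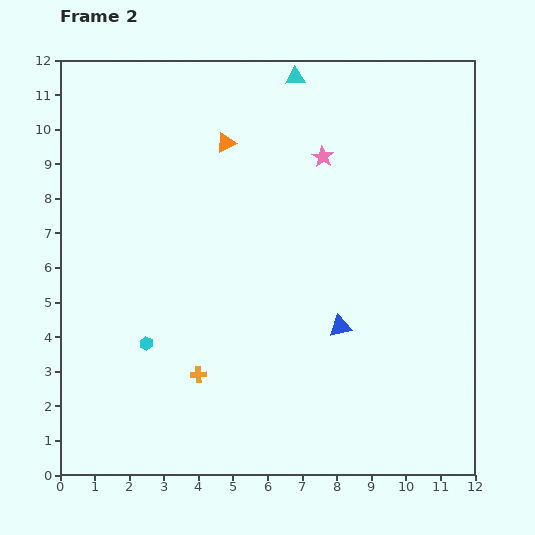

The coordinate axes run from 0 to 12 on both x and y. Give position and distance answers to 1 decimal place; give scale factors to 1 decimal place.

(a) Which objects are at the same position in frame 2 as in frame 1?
the orange triangle, the cyan triangle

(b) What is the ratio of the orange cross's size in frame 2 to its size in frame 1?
0.6×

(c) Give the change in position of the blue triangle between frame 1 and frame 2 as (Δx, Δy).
(0.8, 0.3)

The blue triangle was at (7.3, 4.0) in frame 1 and (8.1, 4.3) in frame 2.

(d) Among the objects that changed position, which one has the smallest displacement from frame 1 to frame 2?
the blue triangle

(moved 0.9)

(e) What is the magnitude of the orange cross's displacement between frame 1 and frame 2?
2.4

The orange cross moved from (4.0, 5.3) to (4.0, 2.9), a distance of √(0.0² + 2.4²) ≈ 2.4.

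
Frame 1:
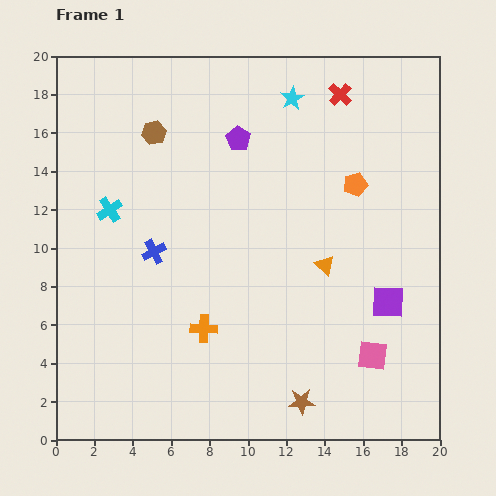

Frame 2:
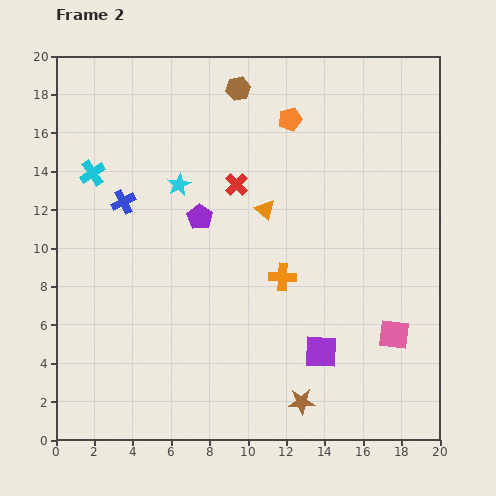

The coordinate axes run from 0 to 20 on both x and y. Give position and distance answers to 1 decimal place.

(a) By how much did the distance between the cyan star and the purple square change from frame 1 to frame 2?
-0.3

Distance in frame 1: 11.7. Distance in frame 2: 11.4.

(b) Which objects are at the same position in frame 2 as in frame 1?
the brown star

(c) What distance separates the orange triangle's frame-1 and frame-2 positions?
4.2

The orange triangle moved from (14.0, 9.1) to (10.9, 12.0), a distance of √(3.1² + 2.9²) ≈ 4.2.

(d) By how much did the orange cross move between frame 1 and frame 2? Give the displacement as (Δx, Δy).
(4.1, 2.7)

The orange cross was at (7.7, 5.8) in frame 1 and (11.8, 8.5) in frame 2.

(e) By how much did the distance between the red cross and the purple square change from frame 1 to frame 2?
-1.4

Distance in frame 1: 11.1. Distance in frame 2: 9.7.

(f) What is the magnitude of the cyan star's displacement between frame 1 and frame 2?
7.4

The cyan star moved from (12.3, 17.8) to (6.4, 13.3), a distance of √(5.9² + 4.5²) ≈ 7.4.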